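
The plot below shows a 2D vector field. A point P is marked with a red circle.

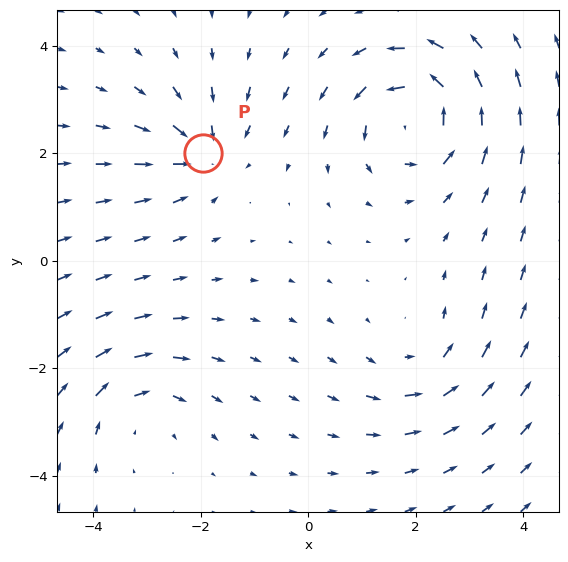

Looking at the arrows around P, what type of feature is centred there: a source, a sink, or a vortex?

sink

At P (-2.0, 2.0) the arrows converge inward. Divergence about -4, curl ≈0 — negative divergence with near-zero curl is a sink.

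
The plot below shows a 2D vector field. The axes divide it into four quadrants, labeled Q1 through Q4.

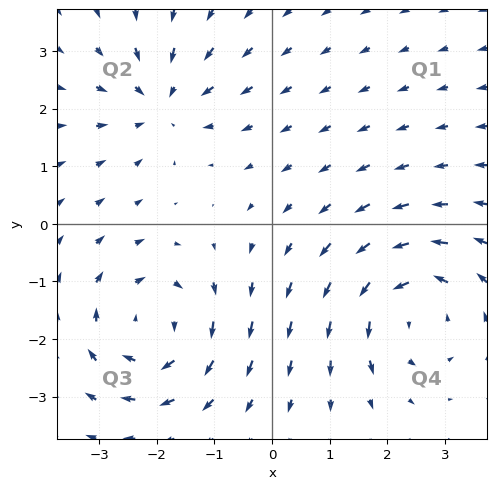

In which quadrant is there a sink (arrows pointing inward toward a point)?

The sink sits at approximately (-1.9, 2.1), which lies in quadrant Q2. The divergence there is about -3, negative as expected for a sink.

Q2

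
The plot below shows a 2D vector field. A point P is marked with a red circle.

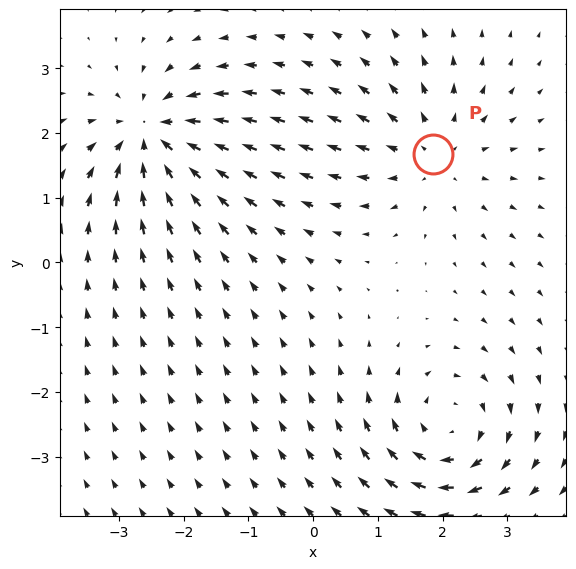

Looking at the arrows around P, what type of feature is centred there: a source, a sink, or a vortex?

source

At P (1.8, 1.7) the arrows spread outward. Divergence about +4, curl ≈0 — positive divergence with near-zero curl is a source.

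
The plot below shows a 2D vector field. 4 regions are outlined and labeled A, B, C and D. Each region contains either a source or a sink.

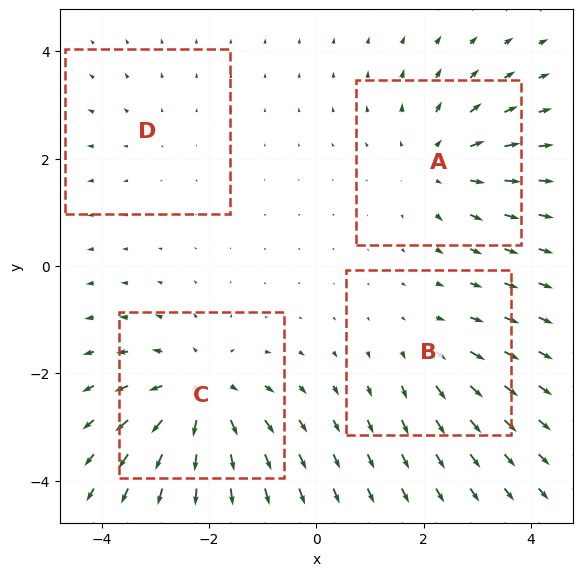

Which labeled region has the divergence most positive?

C

Divergence at each region's feature centre — A: about +4, B: about +3, C: about +6, D: about +2. Region C is most positive.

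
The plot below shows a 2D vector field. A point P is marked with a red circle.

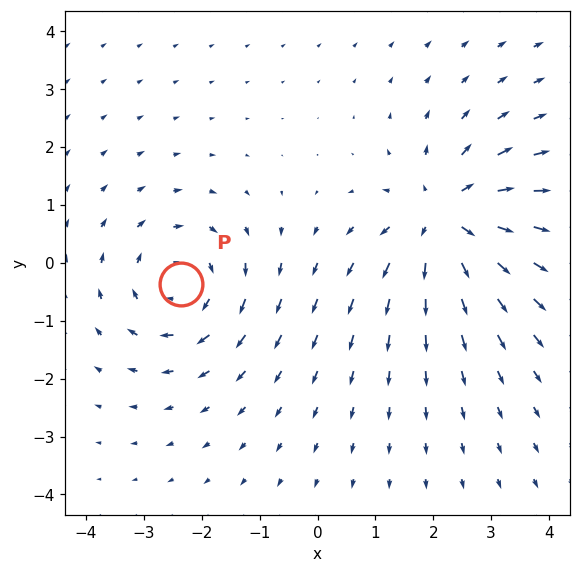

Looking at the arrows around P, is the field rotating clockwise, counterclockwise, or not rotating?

Near P at (-2.4, -0.4) the arrows circulate clockwise. The curl (z-component) there is about -4; negative curl means clockwise rotation.

clockwise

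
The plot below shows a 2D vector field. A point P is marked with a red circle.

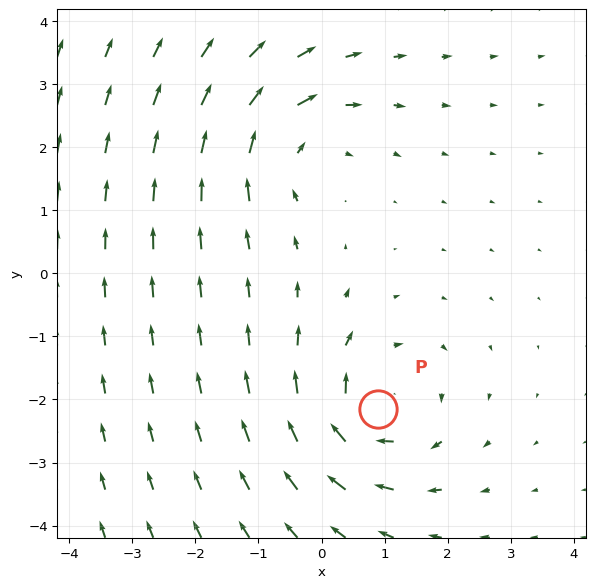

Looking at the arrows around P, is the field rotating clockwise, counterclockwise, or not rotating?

Near P at (0.9, -2.2) the arrows circulate clockwise. The curl (z-component) there is about -5; negative curl means clockwise rotation.

clockwise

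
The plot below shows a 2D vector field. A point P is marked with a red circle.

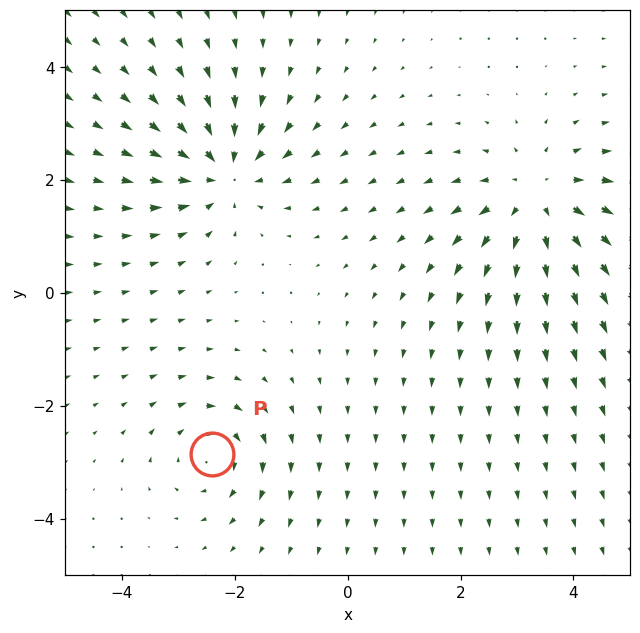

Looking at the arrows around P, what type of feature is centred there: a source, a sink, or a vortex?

At P (-2.4, -2.9) the arrows circulate clockwise. Divergence ≈0, curl about -4 — near-zero divergence with nonzero curl is a vortex.

vortex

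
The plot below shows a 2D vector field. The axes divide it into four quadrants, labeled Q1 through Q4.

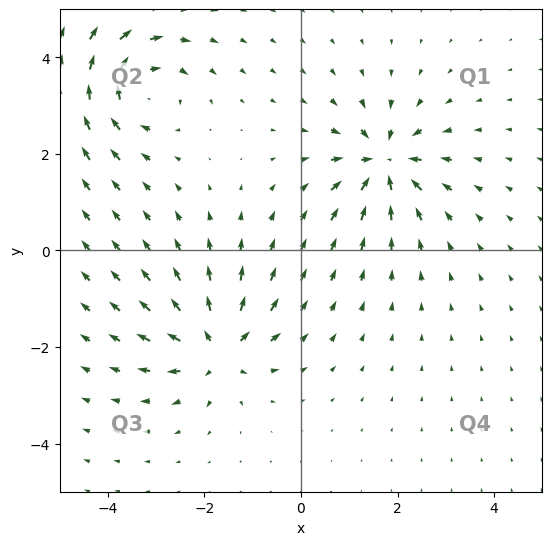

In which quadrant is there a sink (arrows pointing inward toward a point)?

Q1

The sink sits at approximately (1.7, 1.8), which lies in quadrant Q1. The divergence there is about -7, negative as expected for a sink.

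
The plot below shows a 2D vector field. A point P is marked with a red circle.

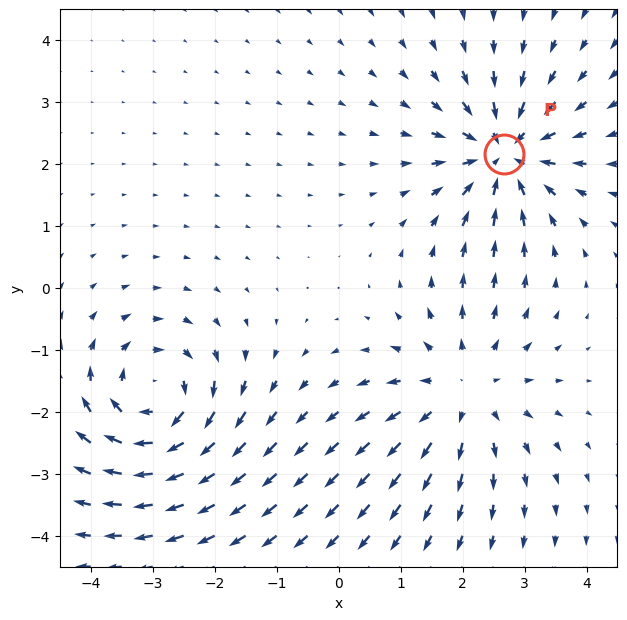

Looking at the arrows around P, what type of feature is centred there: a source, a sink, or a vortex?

sink

At P (2.7, 2.2) the arrows converge inward. Divergence about -5, curl ≈0 — negative divergence with near-zero curl is a sink.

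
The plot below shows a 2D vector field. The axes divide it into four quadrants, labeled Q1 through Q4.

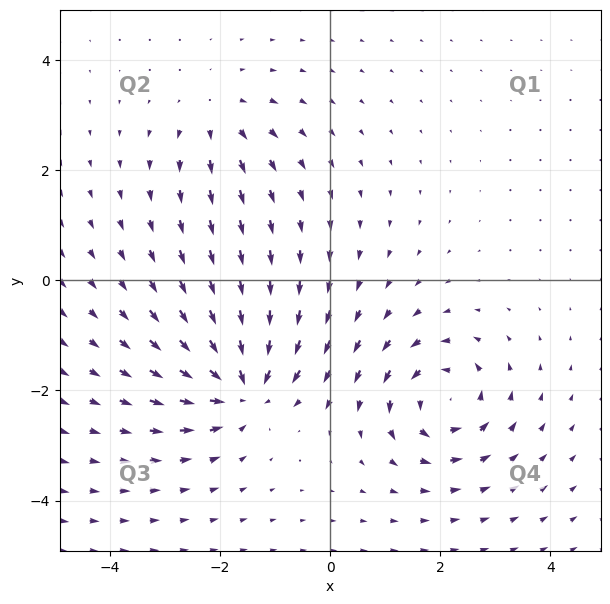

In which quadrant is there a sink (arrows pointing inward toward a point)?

The sink sits at approximately (-1.6, -1.9), which lies in quadrant Q3. The divergence there is about -7, negative as expected for a sink.

Q3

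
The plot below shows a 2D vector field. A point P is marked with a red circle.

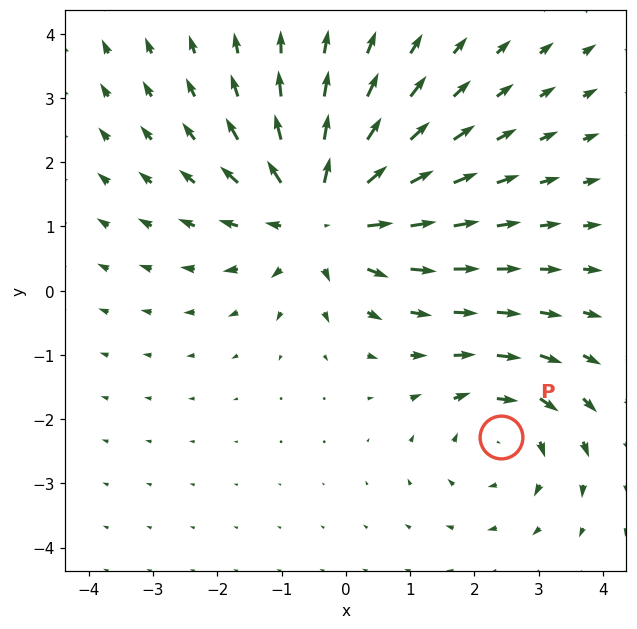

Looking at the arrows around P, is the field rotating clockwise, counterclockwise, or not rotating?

Near P at (2.4, -2.3) the arrows circulate clockwise. The curl (z-component) there is about -3; negative curl means clockwise rotation.

clockwise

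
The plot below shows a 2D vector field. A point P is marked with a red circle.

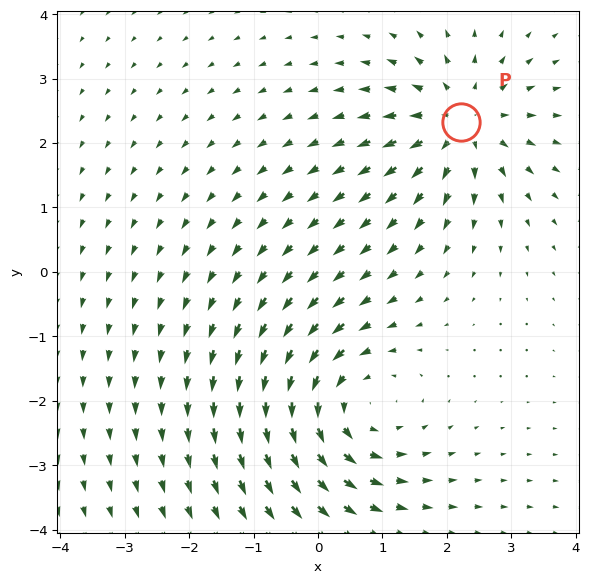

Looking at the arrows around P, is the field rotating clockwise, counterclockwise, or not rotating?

Near P at (2.2, 2.3) the arrows show no circulation. The curl there is ≈0.

not rotating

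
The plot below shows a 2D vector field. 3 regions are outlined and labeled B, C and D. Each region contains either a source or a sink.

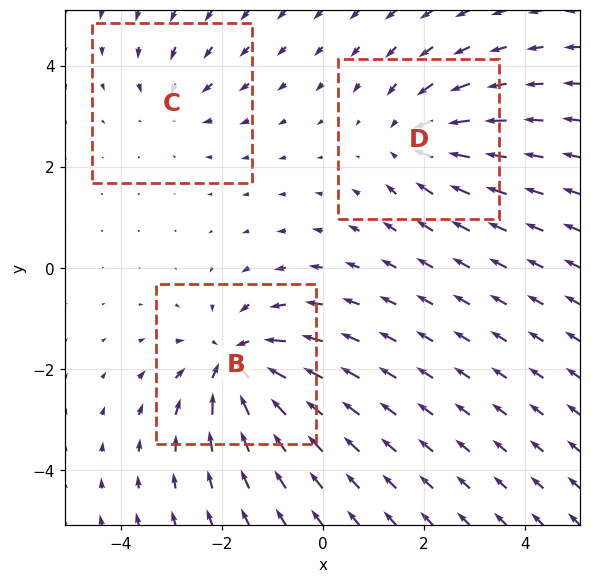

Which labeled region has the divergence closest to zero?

C

Divergence at each region's feature centre — B: about -5, C: about -2, D: about -3. Region C is closest to zero.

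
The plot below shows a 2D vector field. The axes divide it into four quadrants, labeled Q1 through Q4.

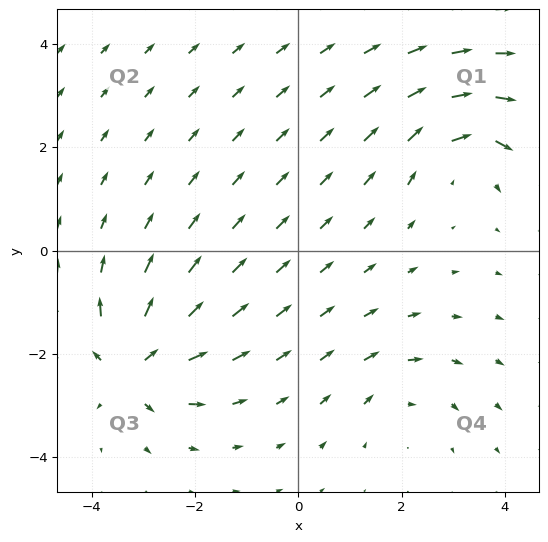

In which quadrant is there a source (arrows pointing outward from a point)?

Q3

The source sits at approximately (-3.2, -2.2), which lies in quadrant Q3. The divergence there is about +7, positive as expected for a source.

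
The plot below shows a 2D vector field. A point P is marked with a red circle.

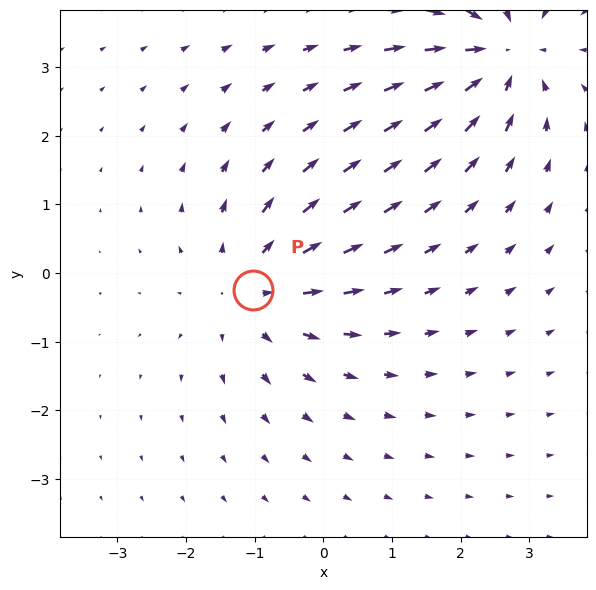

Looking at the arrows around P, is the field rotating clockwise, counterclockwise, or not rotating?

Near P at (-1.0, -0.2) the arrows show no circulation. The curl there is ≈0.

not rotating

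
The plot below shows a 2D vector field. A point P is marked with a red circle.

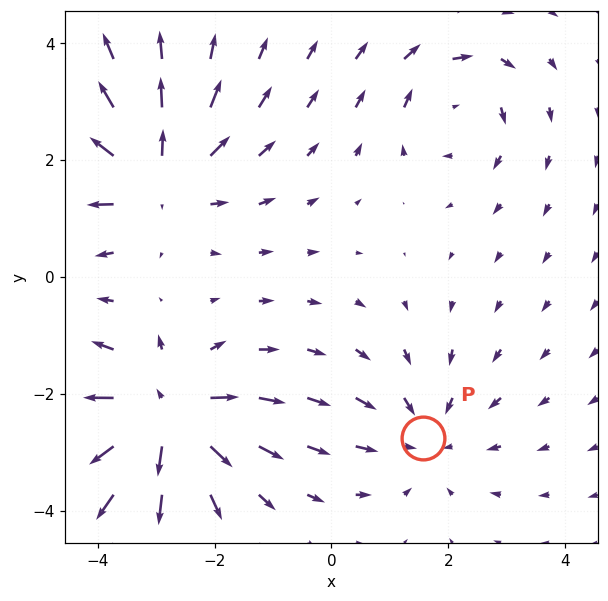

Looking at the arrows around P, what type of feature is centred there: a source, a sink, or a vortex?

At P (1.6, -2.8) the arrows converge inward. Divergence about -3, curl ≈0 — negative divergence with near-zero curl is a sink.

sink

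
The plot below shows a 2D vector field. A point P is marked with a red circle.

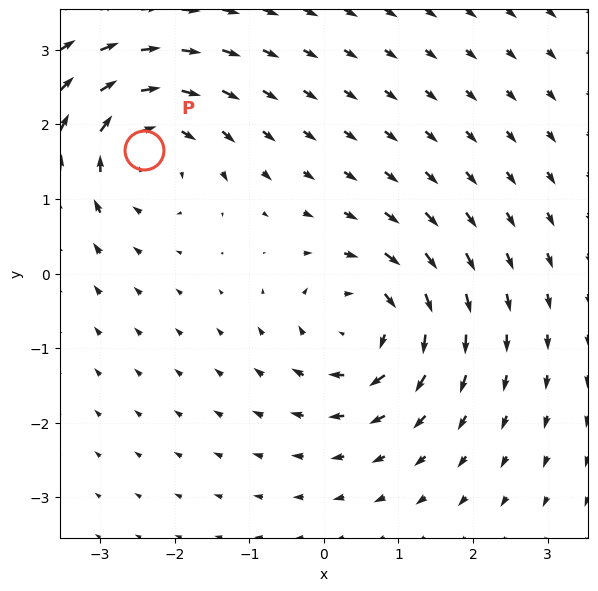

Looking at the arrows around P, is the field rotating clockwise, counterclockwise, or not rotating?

Near P at (-2.4, 1.7) the arrows circulate clockwise. The curl (z-component) there is about -5; negative curl means clockwise rotation.

clockwise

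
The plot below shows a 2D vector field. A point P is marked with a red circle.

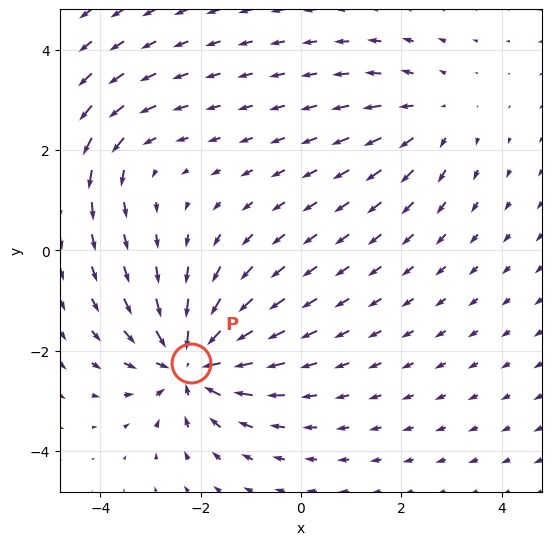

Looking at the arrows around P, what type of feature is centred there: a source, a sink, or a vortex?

At P (-2.2, -2.2) the arrows converge inward. Divergence about -5, curl ≈0 — negative divergence with near-zero curl is a sink.

sink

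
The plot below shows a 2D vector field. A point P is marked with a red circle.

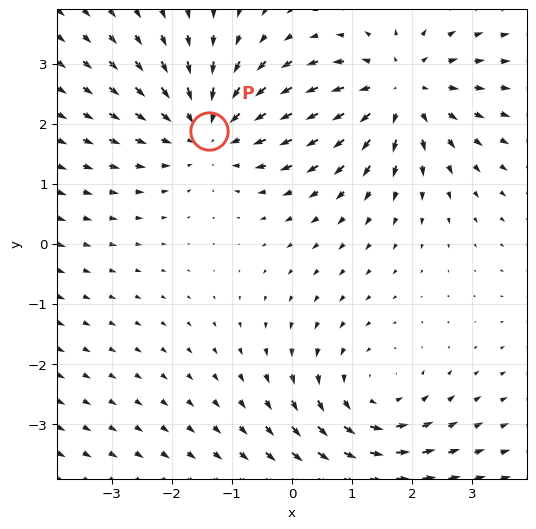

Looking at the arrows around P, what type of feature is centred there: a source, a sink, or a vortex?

At P (-1.4, 1.9) the arrows converge inward. Divergence about -3, curl ≈0 — negative divergence with near-zero curl is a sink.

sink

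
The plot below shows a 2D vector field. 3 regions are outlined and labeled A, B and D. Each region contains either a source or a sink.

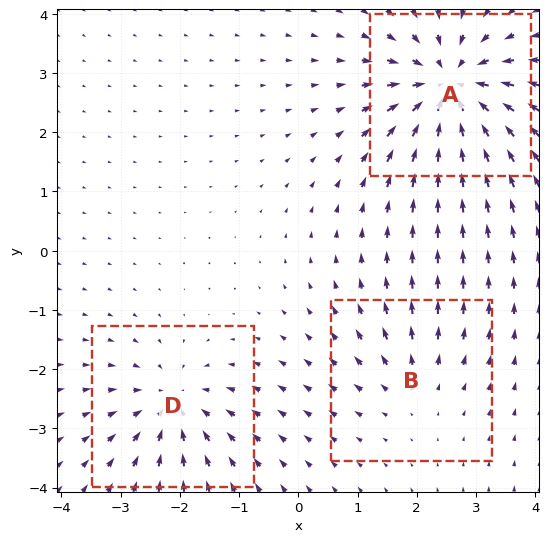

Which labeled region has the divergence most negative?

Divergence at each region's feature centre — A: about -6, B: about +2, D: about -4. Region A is most negative.

A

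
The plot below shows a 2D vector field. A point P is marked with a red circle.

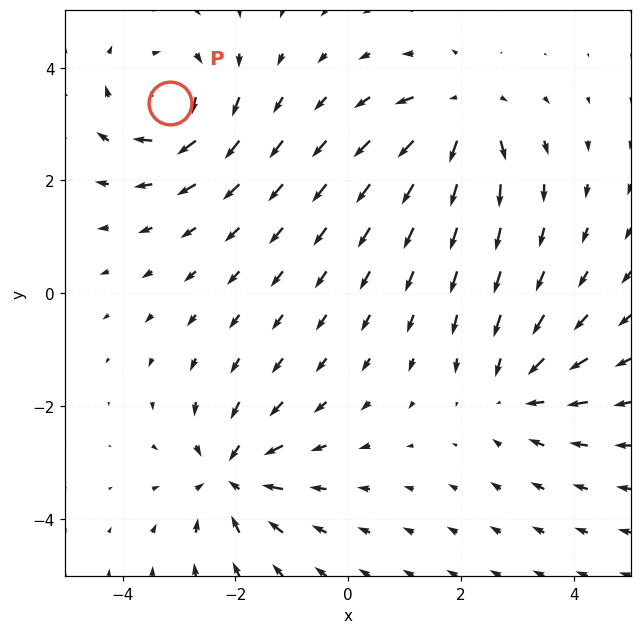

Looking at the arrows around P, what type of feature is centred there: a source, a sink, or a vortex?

vortex

At P (-3.2, 3.4) the arrows circulate clockwise. Divergence ≈0, curl about -6 — near-zero divergence with nonzero curl is a vortex.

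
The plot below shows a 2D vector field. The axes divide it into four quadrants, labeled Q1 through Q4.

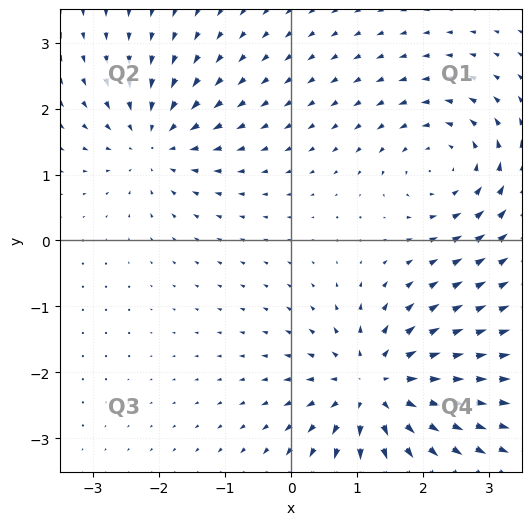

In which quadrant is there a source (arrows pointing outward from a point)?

The source sits at approximately (1.3, -2.2), which lies in quadrant Q4. The divergence there is about +6, positive as expected for a source.

Q4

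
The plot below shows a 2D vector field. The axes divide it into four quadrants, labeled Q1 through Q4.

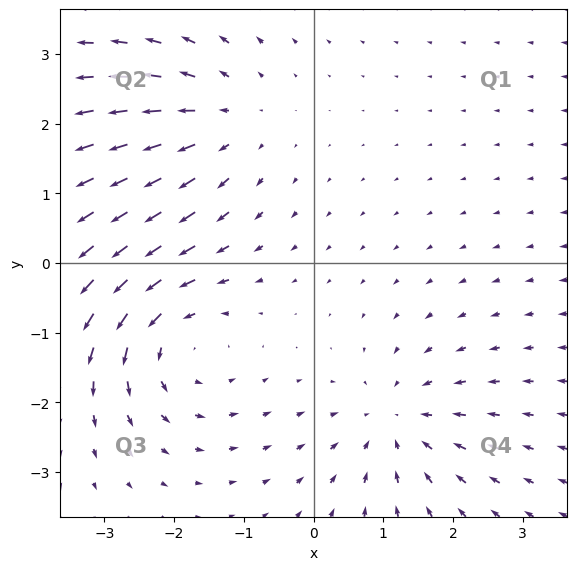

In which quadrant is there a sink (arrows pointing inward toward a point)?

The sink sits at approximately (1.2, -2.3), which lies in quadrant Q4. The divergence there is about -3, negative as expected for a sink.

Q4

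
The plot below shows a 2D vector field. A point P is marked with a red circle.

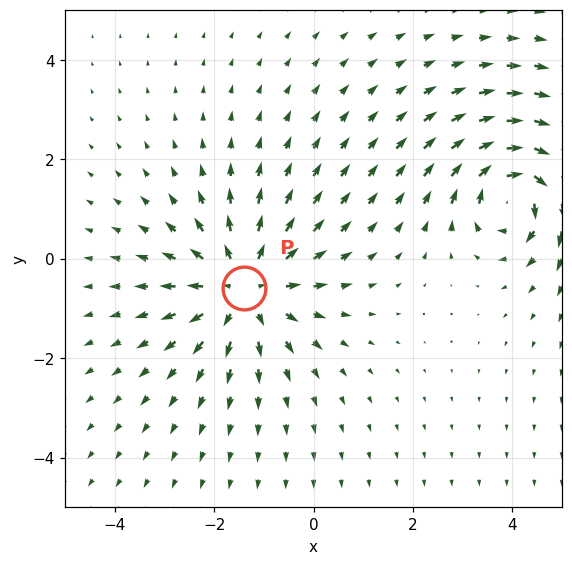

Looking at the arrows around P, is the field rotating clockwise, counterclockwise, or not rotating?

Near P at (-1.4, -0.6) the arrows show no circulation. The curl there is ≈0.

not rotating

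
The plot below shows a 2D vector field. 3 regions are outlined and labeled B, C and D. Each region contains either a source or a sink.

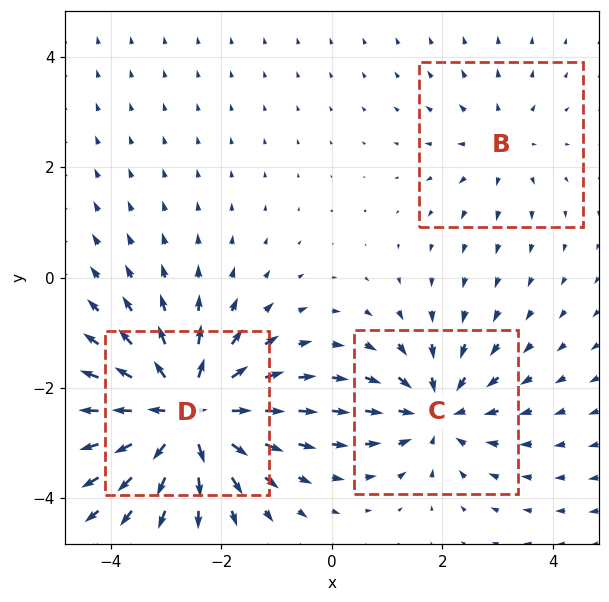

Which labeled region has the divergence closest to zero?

Divergence at each region's feature centre — B: about +2, C: about -4, D: about +6. Region B is closest to zero.

B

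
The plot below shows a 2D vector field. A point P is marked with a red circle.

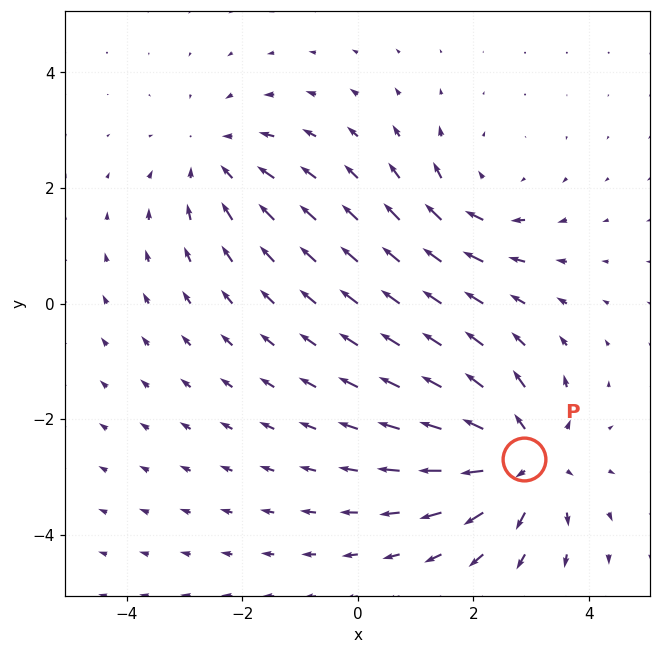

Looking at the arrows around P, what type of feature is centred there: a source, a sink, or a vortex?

At P (2.9, -2.7) the arrows spread outward. Divergence about +4, curl ≈0 — positive divergence with near-zero curl is a source.

source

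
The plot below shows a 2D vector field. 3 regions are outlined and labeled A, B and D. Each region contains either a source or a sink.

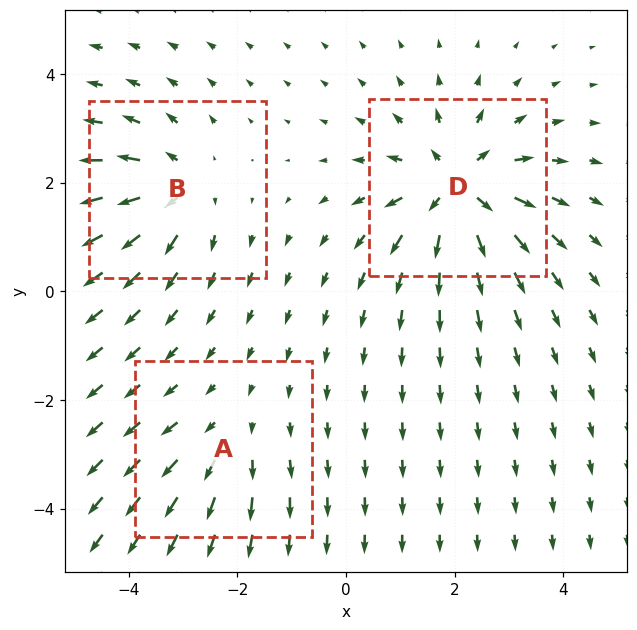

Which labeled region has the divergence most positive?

D

Divergence at each region's feature centre — A: about +2, B: about +4, D: about +6. Region D is most positive.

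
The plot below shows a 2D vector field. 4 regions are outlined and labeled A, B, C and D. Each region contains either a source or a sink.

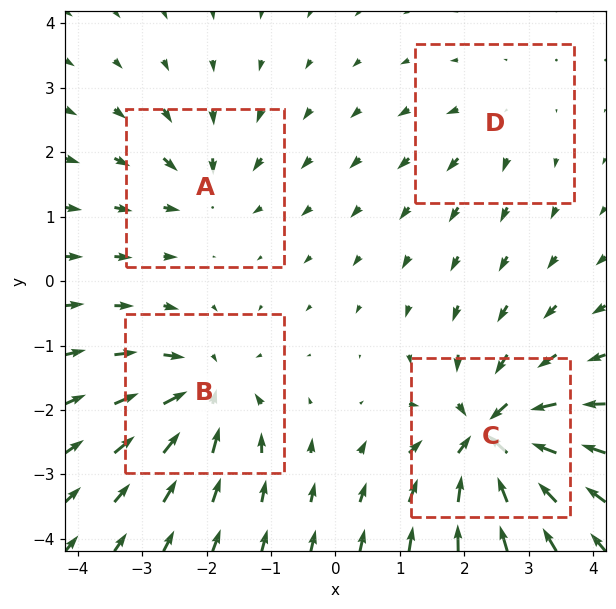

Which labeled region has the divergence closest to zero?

Divergence at each region's feature centre — A: about -4, B: about -6, C: about -9, D: about +3. Region D is closest to zero.

D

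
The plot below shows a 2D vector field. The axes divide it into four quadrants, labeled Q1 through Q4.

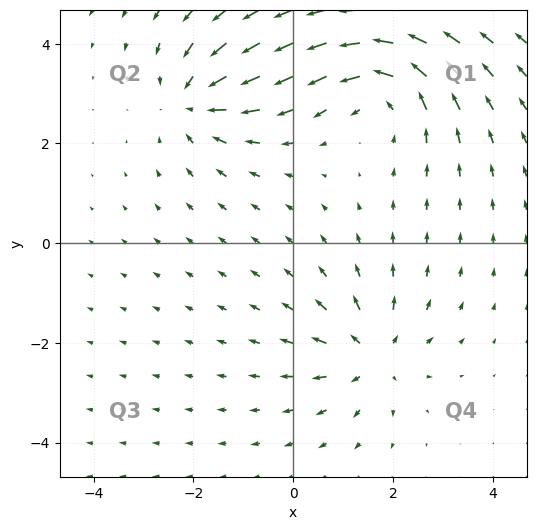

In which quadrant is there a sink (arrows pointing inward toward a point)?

The sink sits at approximately (-2.0, 2.9), which lies in quadrant Q2. The divergence there is about -5, negative as expected for a sink.

Q2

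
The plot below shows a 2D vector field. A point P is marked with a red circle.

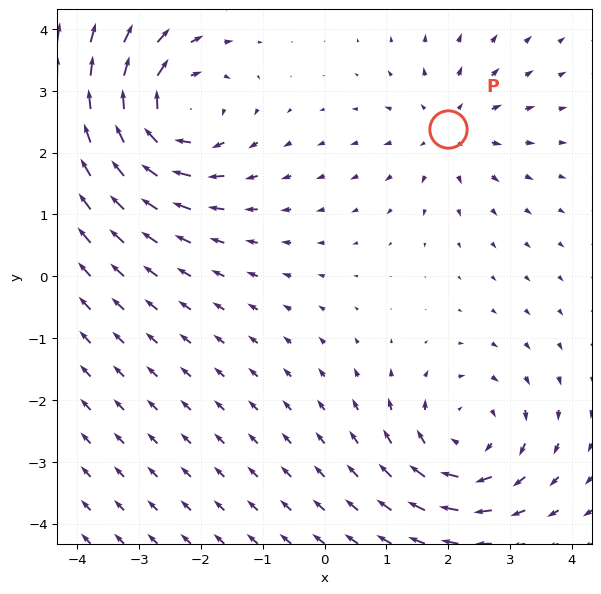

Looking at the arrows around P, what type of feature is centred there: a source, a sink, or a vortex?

source

At P (2.0, 2.4) the arrows spread outward. Divergence about +3, curl ≈0 — positive divergence with near-zero curl is a source.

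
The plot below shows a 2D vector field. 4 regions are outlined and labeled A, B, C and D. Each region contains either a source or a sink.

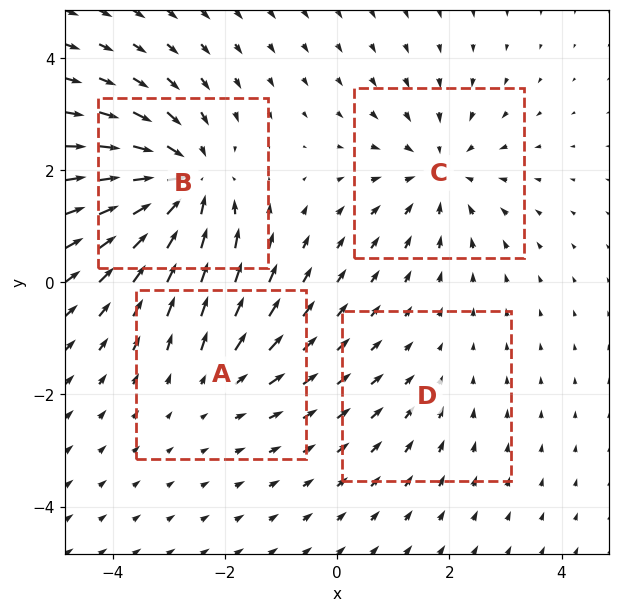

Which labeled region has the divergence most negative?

Divergence at each region's feature centre — A: about +3, B: about -7, C: about -4, D: about -2. Region B is most negative.

B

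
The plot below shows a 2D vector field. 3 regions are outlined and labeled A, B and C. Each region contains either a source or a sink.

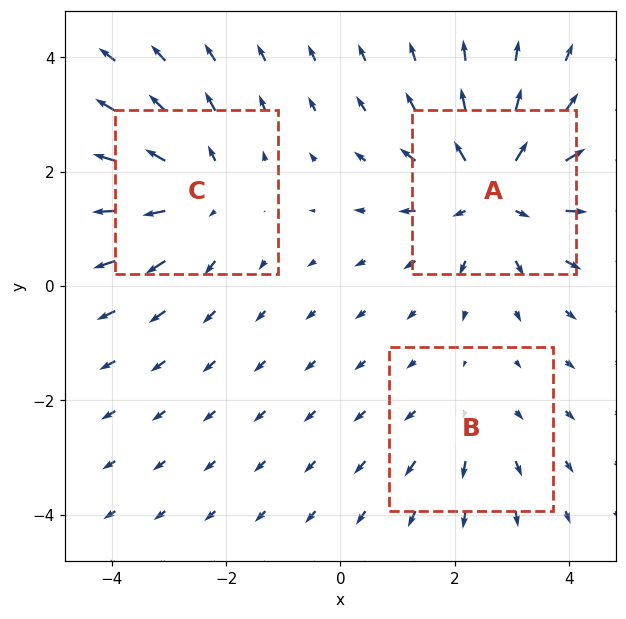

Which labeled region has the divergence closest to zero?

Divergence at each region's feature centre — A: about +4, B: about +2, C: about +3. Region B is closest to zero.

B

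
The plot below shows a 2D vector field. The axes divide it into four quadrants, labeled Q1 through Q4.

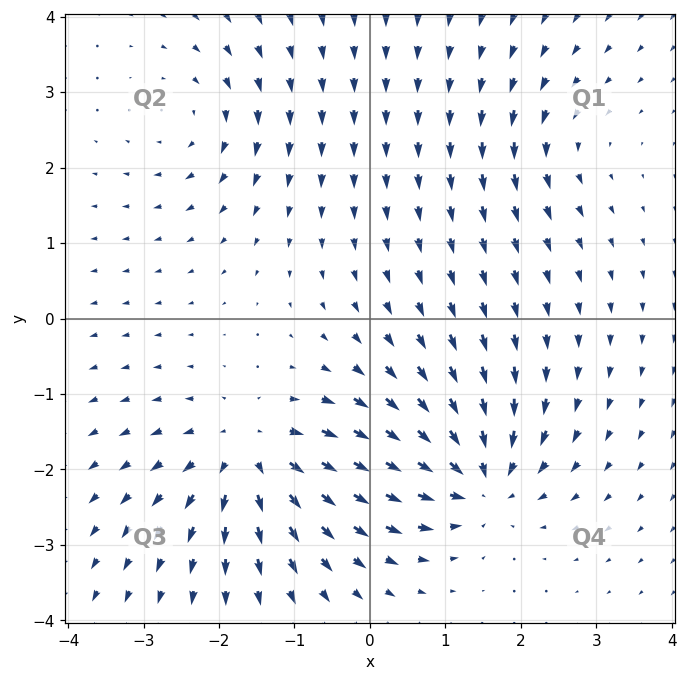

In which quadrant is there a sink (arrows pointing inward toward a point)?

Q4

The sink sits at approximately (1.4, -2.1), which lies in quadrant Q4. The divergence there is about -7, negative as expected for a sink.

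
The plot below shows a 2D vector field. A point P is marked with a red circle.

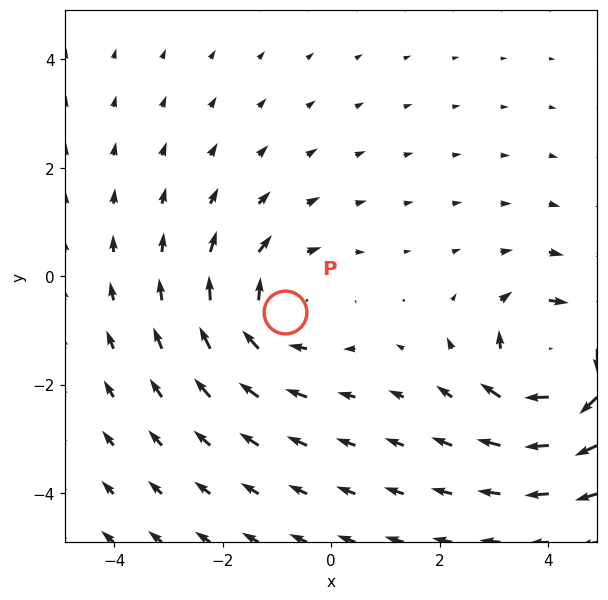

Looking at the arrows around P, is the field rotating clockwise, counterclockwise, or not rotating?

Near P at (-0.8, -0.7) the arrows circulate clockwise. The curl (z-component) there is about -3; negative curl means clockwise rotation.

clockwise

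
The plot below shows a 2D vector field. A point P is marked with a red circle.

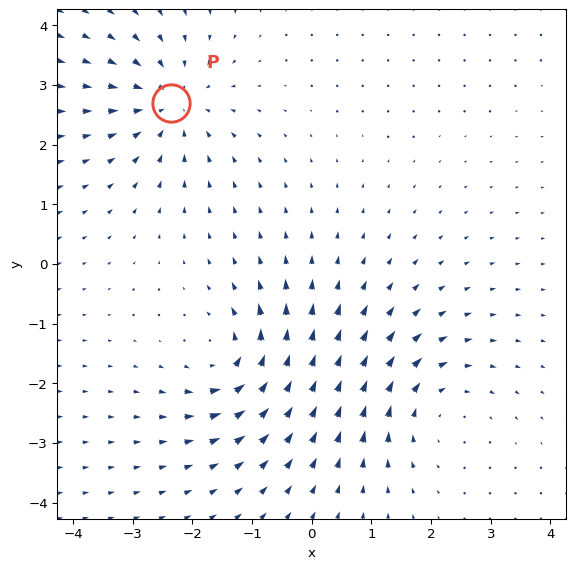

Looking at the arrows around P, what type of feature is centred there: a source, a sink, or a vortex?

sink

At P (-2.4, 2.7) the arrows converge inward. Divergence about -5, curl ≈0 — negative divergence with near-zero curl is a sink.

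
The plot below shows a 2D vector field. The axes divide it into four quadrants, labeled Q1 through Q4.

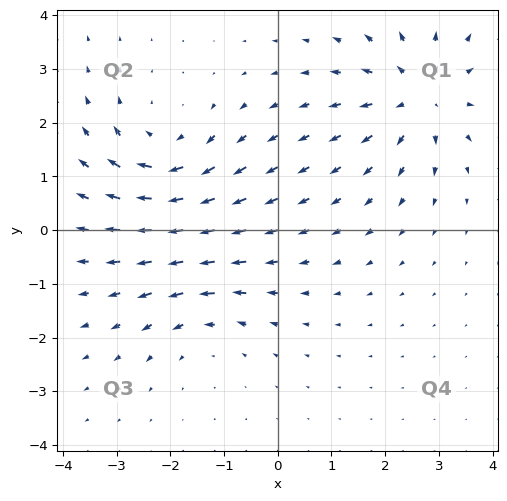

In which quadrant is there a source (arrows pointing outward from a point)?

The source sits at approximately (2.6, 2.5), which lies in quadrant Q1. The divergence there is about +4, positive as expected for a source.

Q1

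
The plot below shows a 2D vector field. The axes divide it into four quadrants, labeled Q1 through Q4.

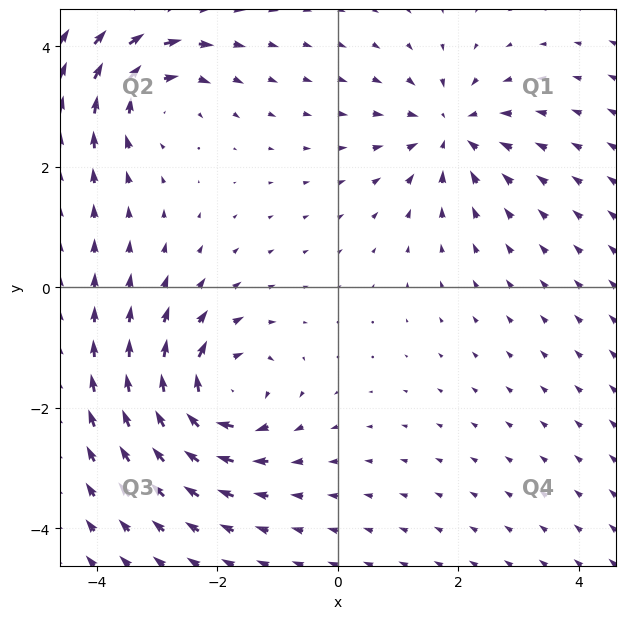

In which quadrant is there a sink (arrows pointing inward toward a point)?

The sink sits at approximately (1.9, 2.6), which lies in quadrant Q1. The divergence there is about -4, negative as expected for a sink.

Q1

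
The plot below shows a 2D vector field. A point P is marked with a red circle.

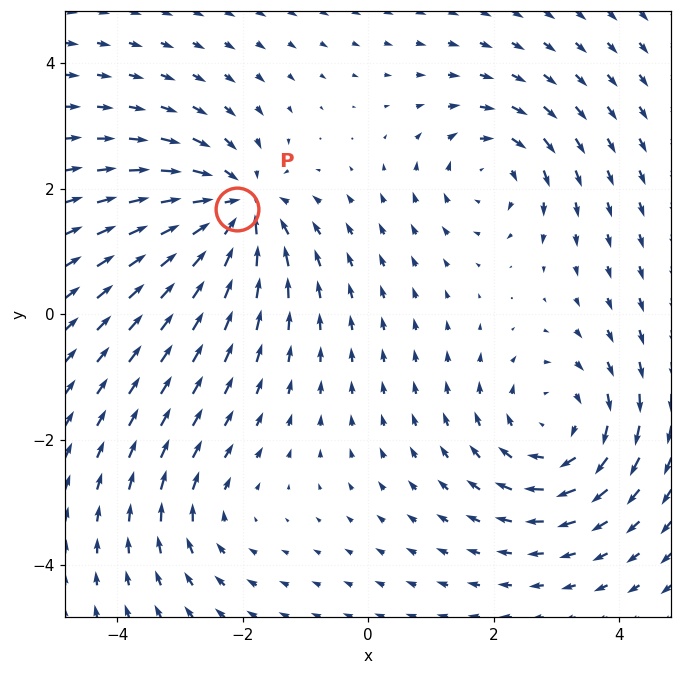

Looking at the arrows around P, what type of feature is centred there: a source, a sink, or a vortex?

sink

At P (-2.1, 1.7) the arrows converge inward. Divergence about -6, curl ≈0 — negative divergence with near-zero curl is a sink.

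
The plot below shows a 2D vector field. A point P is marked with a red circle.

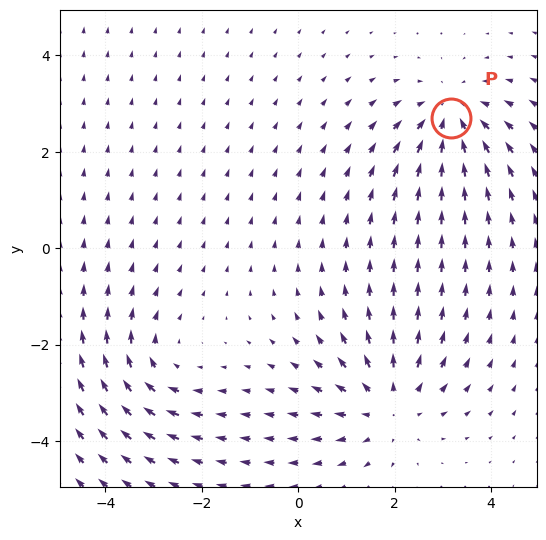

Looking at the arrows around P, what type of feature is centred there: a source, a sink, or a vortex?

sink

At P (3.2, 2.7) the arrows converge inward. Divergence about -3, curl ≈0 — negative divergence with near-zero curl is a sink.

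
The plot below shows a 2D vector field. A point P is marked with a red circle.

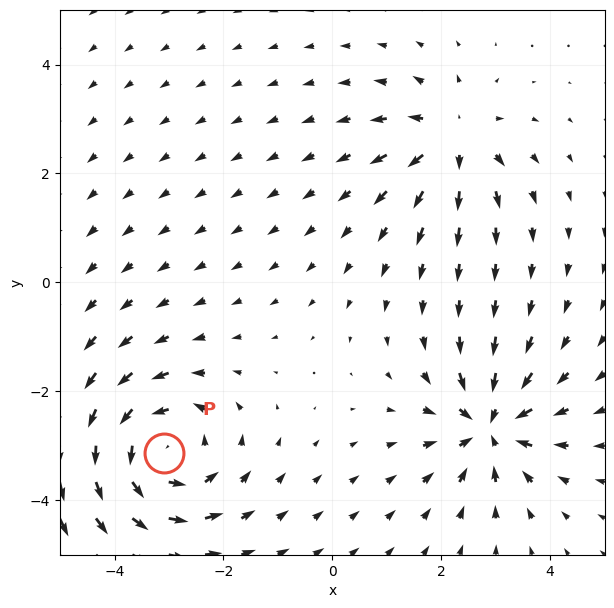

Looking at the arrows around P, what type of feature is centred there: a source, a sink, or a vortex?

At P (-3.1, -3.1) the arrows circulate counterclockwise. Divergence ≈0, curl about +4 — near-zero divergence with nonzero curl is a vortex.

vortex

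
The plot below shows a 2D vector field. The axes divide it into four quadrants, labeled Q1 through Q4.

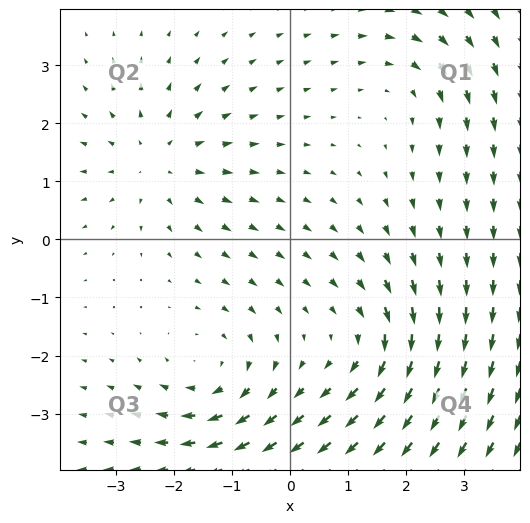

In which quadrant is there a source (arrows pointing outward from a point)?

The source sits at approximately (-2.3, 1.4), which lies in quadrant Q2. The divergence there is about +3, positive as expected for a source.

Q2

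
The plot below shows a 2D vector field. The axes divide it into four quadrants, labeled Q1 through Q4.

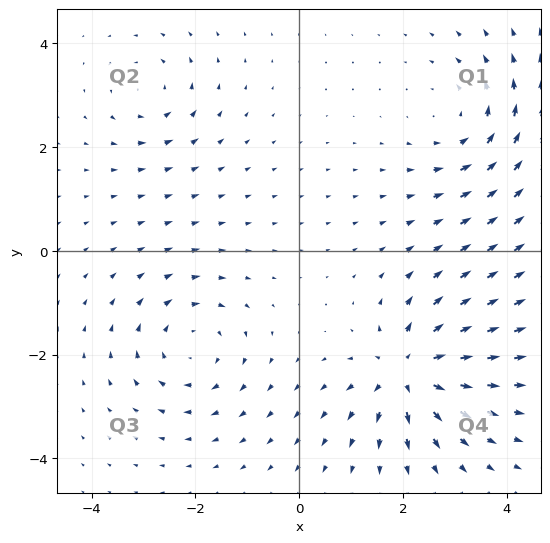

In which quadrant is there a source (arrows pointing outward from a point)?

Q4

The source sits at approximately (2.1, -2.3), which lies in quadrant Q4. The divergence there is about +7, positive as expected for a source.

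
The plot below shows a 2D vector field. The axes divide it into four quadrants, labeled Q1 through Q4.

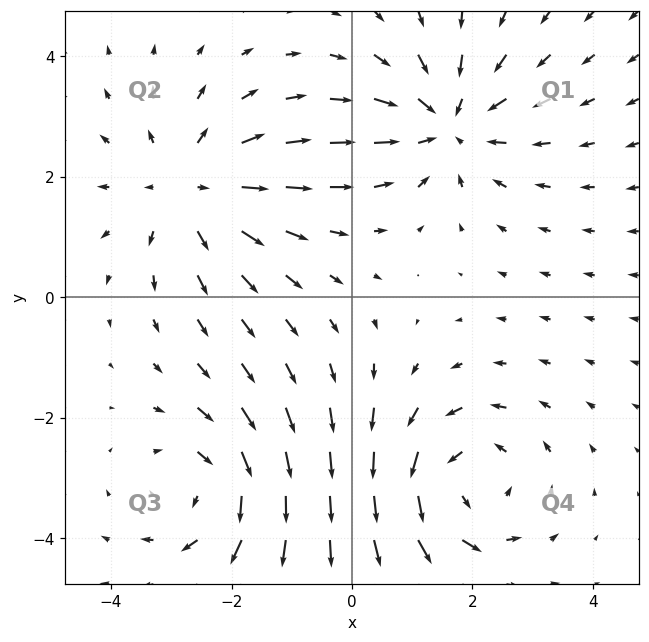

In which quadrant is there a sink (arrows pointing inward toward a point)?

The sink sits at approximately (1.6, 2.9), which lies in quadrant Q1. The divergence there is about -4, negative as expected for a sink.

Q1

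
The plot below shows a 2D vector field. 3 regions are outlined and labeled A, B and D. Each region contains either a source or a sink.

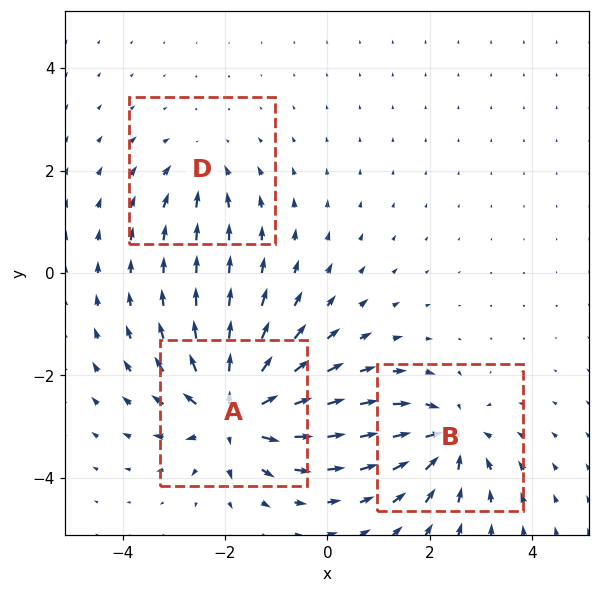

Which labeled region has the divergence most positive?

Divergence at each region's feature centre — A: about +6, B: about -4, D: about -2. Region A is most positive.

A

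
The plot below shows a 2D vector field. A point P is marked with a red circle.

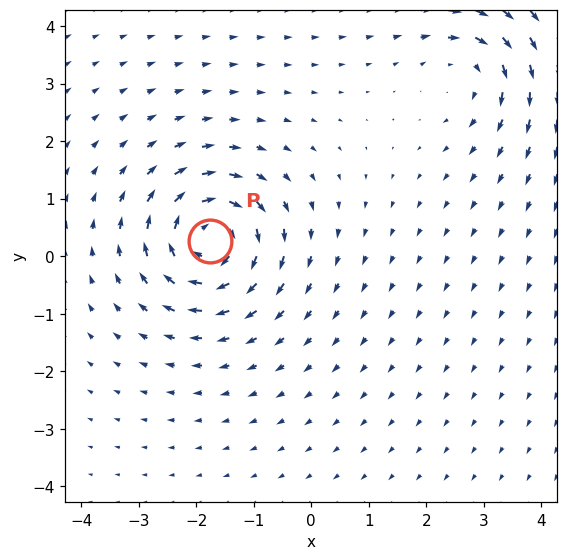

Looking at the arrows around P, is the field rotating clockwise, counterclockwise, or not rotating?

Near P at (-1.8, 0.3) the arrows circulate clockwise. The curl (z-component) there is about -6; negative curl means clockwise rotation.

clockwise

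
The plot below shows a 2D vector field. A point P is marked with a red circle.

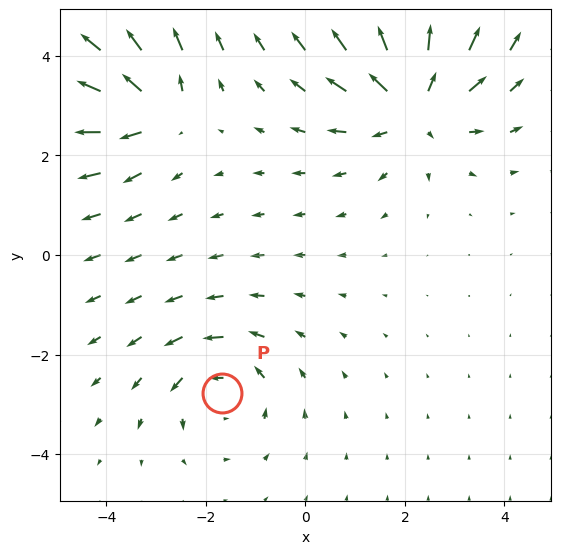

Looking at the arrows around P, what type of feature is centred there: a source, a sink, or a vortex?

vortex

At P (-1.7, -2.8) the arrows circulate counterclockwise. Divergence ≈0, curl about +3 — near-zero divergence with nonzero curl is a vortex.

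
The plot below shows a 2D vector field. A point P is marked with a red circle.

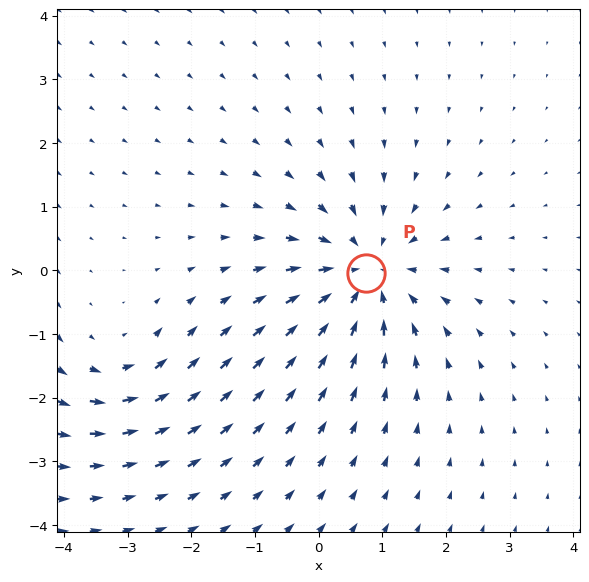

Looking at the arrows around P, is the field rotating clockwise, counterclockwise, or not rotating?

Near P at (0.7, -0.1) the arrows show no circulation. The curl there is ≈0.

not rotating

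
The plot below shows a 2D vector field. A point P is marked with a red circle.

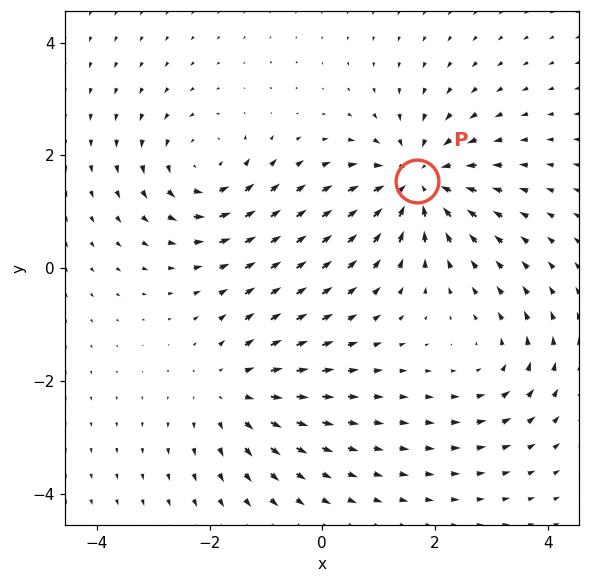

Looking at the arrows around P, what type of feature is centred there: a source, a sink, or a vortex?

sink

At P (1.7, 1.5) the arrows converge inward. Divergence about -5, curl ≈0 — negative divergence with near-zero curl is a sink.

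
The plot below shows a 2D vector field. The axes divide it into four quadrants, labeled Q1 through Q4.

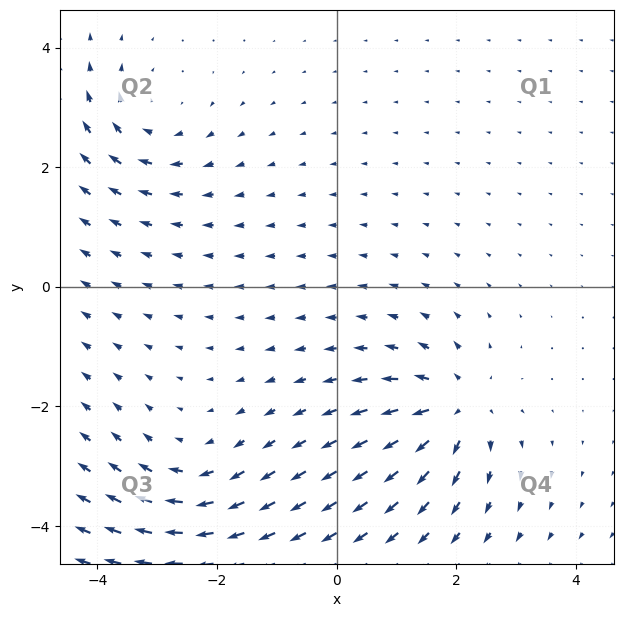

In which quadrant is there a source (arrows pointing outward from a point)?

Q4

The source sits at approximately (2.0, -2.0), which lies in quadrant Q4. The divergence there is about +4, positive as expected for a source.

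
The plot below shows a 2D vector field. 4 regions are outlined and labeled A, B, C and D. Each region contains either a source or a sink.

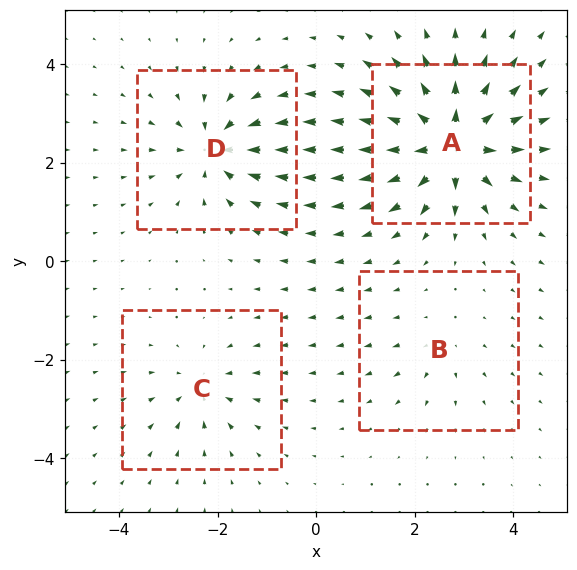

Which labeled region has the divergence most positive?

Divergence at each region's feature centre — A: about +9, B: about +2, C: about -4, D: about -6. Region A is most positive.

A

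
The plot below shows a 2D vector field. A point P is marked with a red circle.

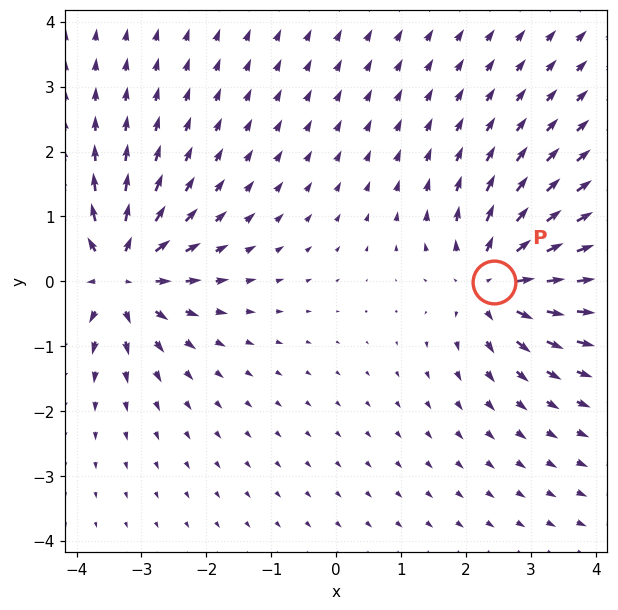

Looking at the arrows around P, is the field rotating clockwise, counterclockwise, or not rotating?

not rotating

Near P at (2.4, -0.0) the arrows show no circulation. The curl there is ≈0.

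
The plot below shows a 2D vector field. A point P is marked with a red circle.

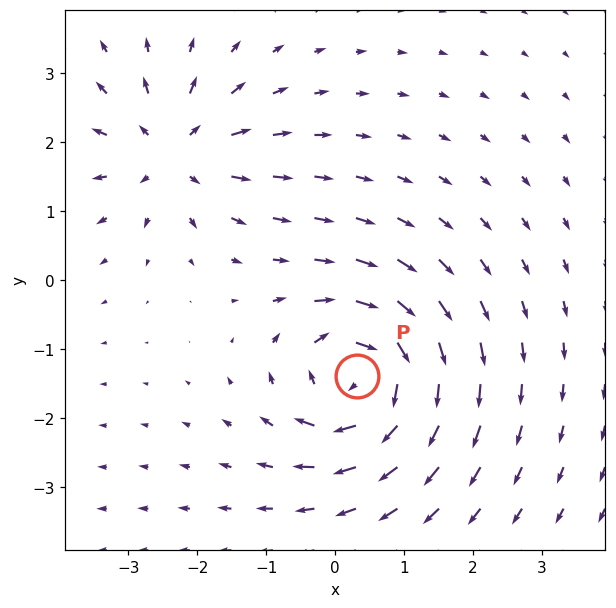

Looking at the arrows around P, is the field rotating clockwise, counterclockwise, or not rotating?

clockwise

Near P at (0.3, -1.4) the arrows circulate clockwise. The curl (z-component) there is about -7; negative curl means clockwise rotation.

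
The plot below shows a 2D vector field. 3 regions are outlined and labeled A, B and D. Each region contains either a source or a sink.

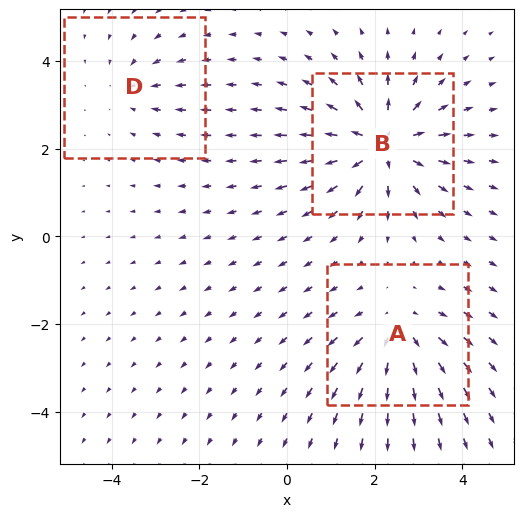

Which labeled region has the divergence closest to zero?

D

Divergence at each region's feature centre — A: about +3, B: about +5, D: about -2. Region D is closest to zero.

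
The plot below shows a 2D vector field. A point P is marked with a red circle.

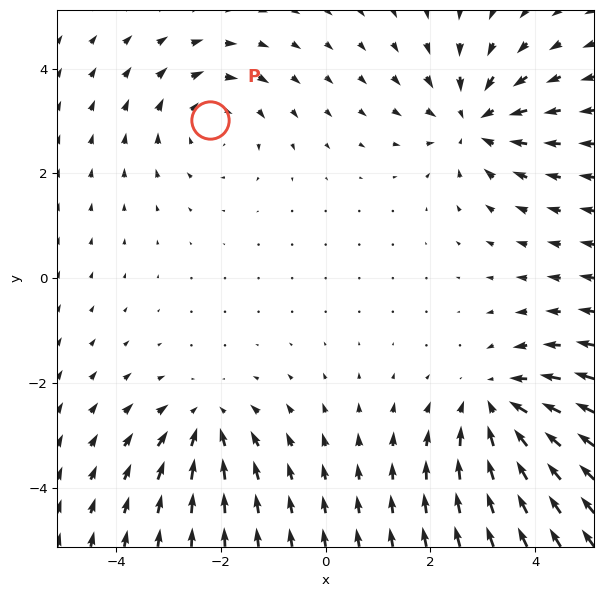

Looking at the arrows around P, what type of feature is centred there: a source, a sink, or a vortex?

At P (-2.2, 3.0) the arrows circulate clockwise. Divergence ≈0, curl about -3 — near-zero divergence with nonzero curl is a vortex.

vortex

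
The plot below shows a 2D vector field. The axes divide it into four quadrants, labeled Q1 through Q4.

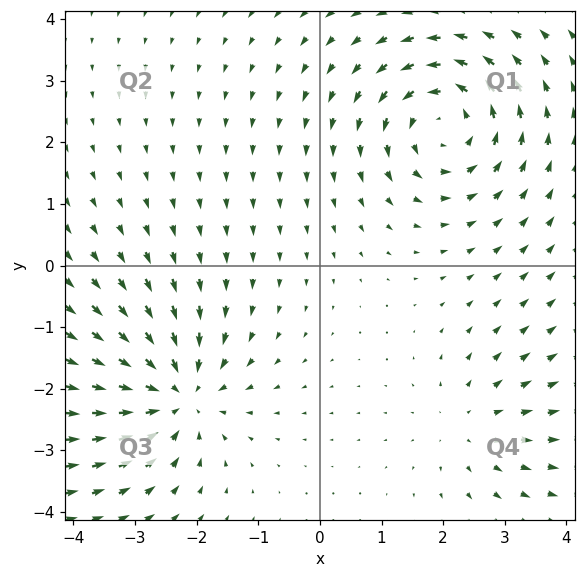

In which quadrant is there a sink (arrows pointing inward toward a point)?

The sink sits at approximately (-2.3, -2.1), which lies in quadrant Q3. The divergence there is about -5, negative as expected for a sink.

Q3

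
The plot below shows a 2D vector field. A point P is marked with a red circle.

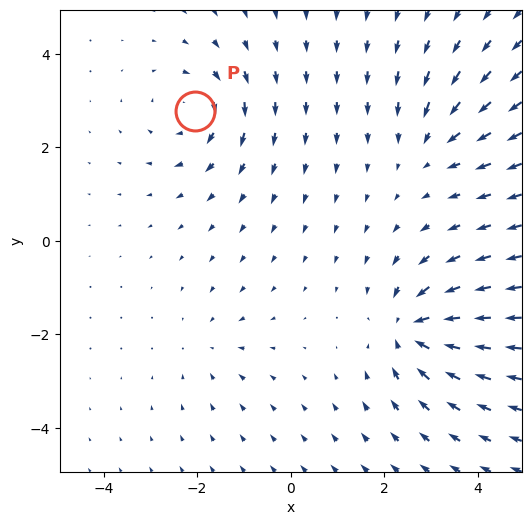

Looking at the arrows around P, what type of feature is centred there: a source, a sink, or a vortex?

At P (-2.1, 2.8) the arrows circulate clockwise. Divergence ≈0, curl about -4 — near-zero divergence with nonzero curl is a vortex.

vortex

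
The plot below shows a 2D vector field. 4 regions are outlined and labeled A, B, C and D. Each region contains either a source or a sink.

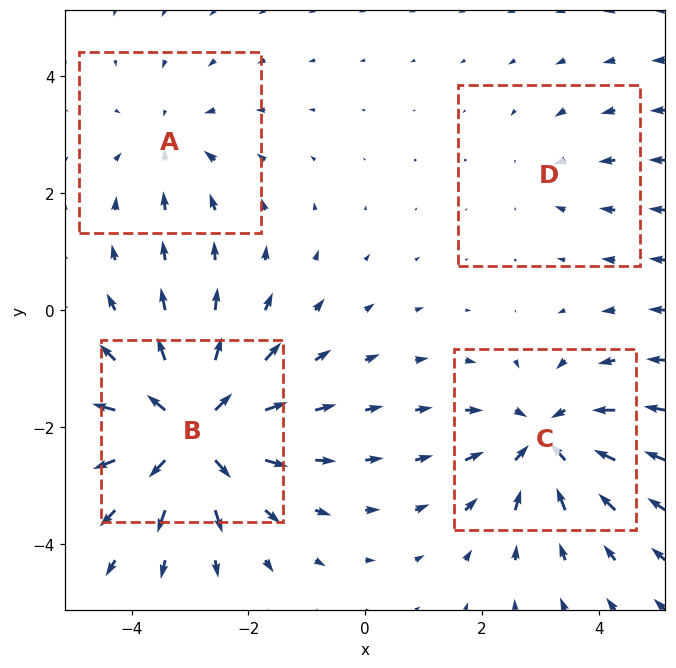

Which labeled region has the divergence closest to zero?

D

Divergence at each region's feature centre — A: about -3, B: about +7, C: about -5, D: about -2. Region D is closest to zero.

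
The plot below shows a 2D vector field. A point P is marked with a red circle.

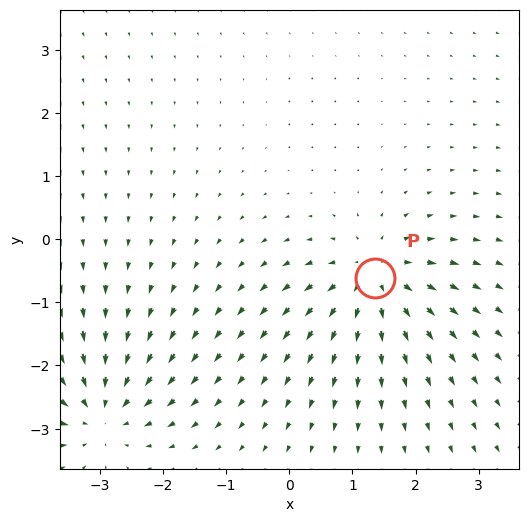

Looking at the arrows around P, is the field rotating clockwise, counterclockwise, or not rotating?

not rotating

Near P at (1.3, -0.6) the arrows show no circulation. The curl there is ≈0.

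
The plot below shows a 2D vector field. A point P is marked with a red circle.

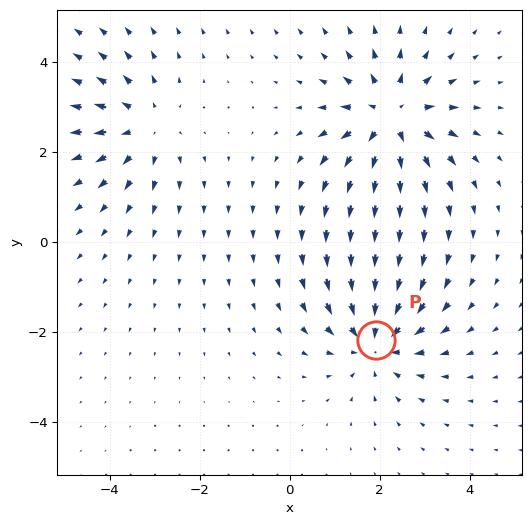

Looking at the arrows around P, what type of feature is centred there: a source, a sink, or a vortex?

At P (1.9, -2.2) the arrows converge inward. Divergence about -4, curl ≈0 — negative divergence with near-zero curl is a sink.

sink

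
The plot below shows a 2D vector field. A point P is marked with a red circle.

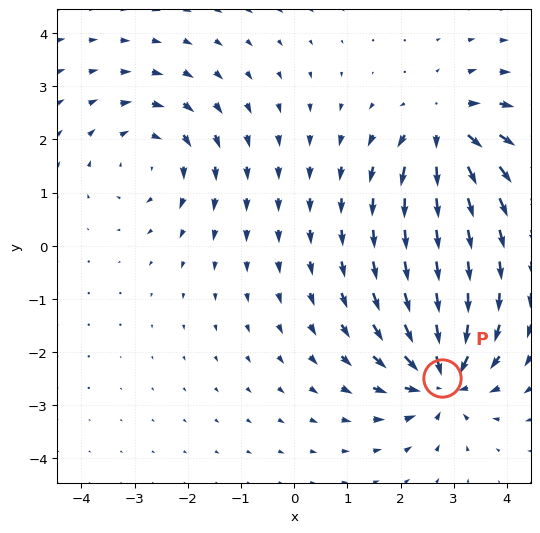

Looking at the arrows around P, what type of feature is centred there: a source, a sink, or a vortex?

sink

At P (2.8, -2.5) the arrows converge inward. Divergence about -5, curl ≈0 — negative divergence with near-zero curl is a sink.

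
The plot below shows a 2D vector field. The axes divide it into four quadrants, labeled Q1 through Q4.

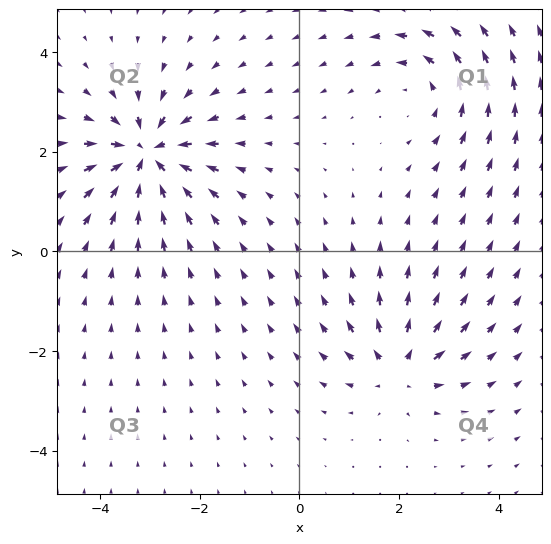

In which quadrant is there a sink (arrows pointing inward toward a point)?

Q2

The sink sits at approximately (-3.1, 1.9), which lies in quadrant Q2. The divergence there is about -6, negative as expected for a sink.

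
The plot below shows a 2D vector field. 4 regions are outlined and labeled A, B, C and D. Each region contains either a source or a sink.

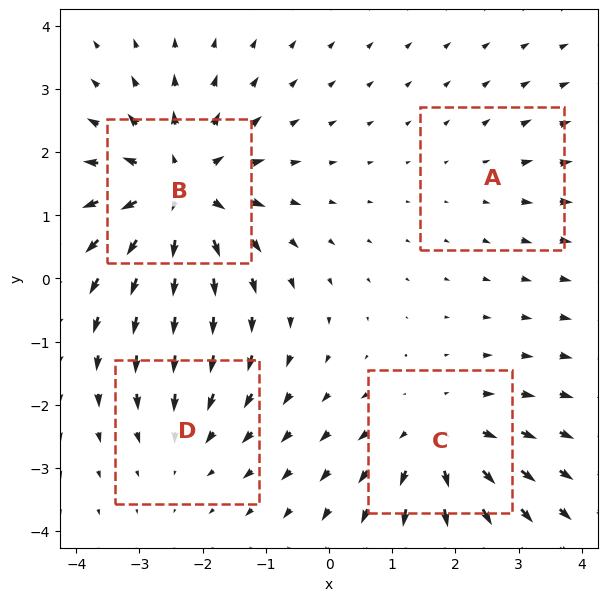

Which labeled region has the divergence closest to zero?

Divergence at each region's feature centre — A: about +2, B: about +7, C: about +5, D: about -3. Region A is closest to zero.

A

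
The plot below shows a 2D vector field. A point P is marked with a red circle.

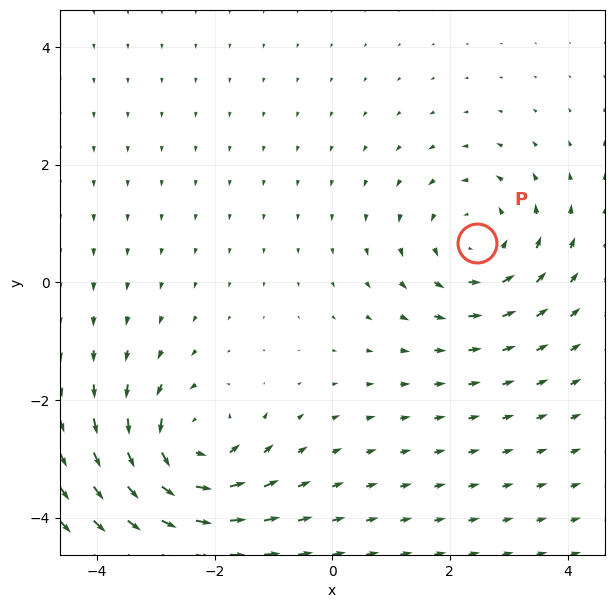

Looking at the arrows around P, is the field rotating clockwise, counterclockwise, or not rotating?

Near P at (2.5, 0.7) the arrows circulate counterclockwise. The curl (z-component) there is about +3; positive curl means counterclockwise rotation.

counterclockwise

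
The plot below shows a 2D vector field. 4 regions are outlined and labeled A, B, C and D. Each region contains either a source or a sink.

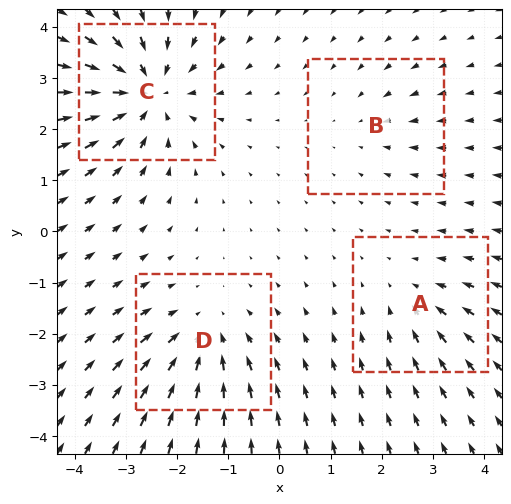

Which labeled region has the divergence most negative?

C

Divergence at each region's feature centre — A: about -3, B: about -2, C: about -6, D: about -4. Region C is most negative.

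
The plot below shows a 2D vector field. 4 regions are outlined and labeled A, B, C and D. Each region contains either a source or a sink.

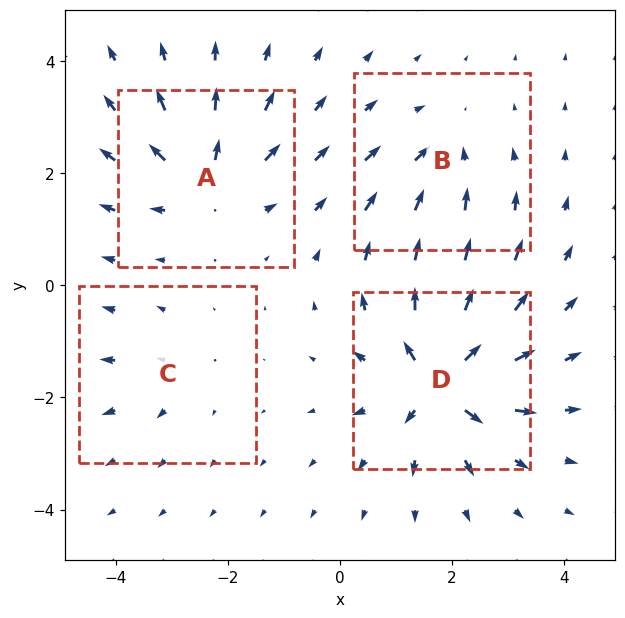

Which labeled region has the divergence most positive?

D

Divergence at each region's feature centre — A: about +6, B: about -4, C: about +3, D: about +9. Region D is most positive.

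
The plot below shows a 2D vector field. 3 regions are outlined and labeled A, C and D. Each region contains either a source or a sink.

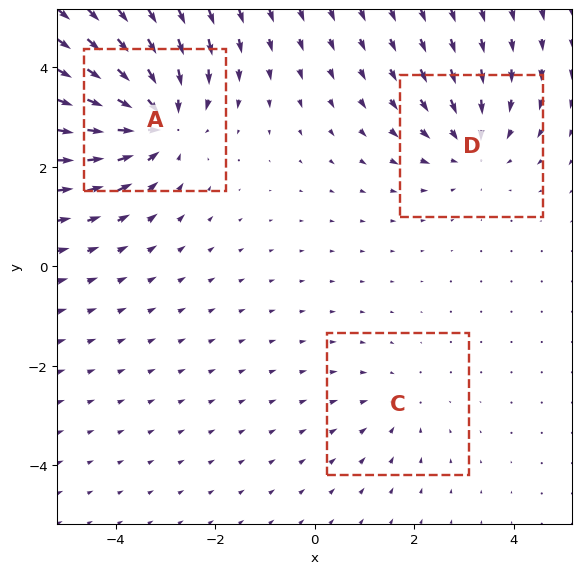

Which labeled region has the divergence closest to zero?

C

Divergence at each region's feature centre — A: about -5, C: about -2, D: about -3. Region C is closest to zero.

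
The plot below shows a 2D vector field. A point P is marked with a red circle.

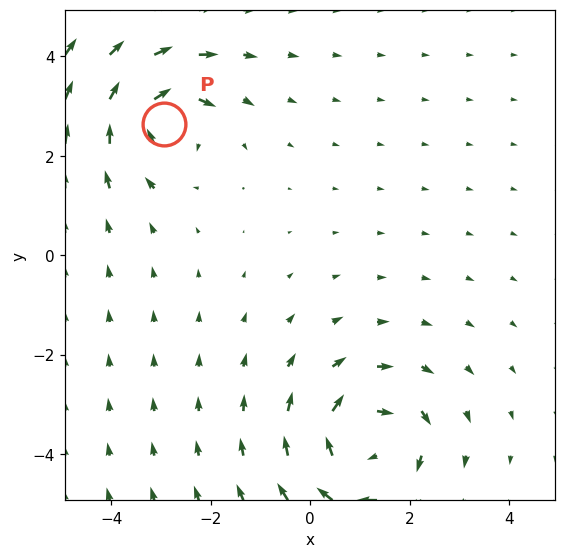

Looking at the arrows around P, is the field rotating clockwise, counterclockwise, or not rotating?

Near P at (-2.9, 2.6) the arrows circulate clockwise. The curl (z-component) there is about -4; negative curl means clockwise rotation.

clockwise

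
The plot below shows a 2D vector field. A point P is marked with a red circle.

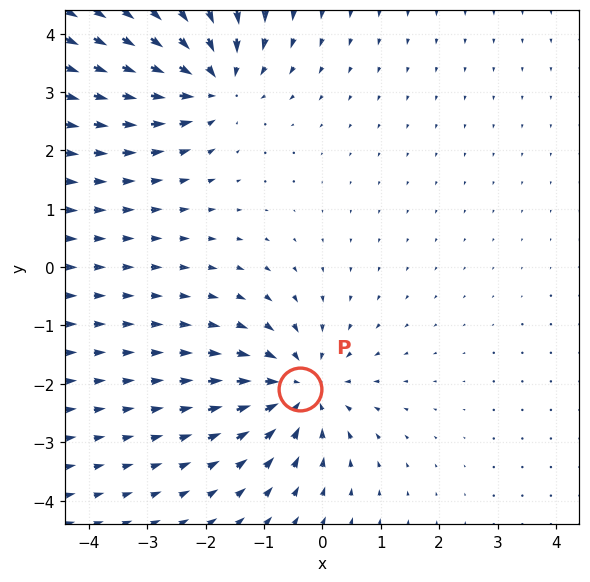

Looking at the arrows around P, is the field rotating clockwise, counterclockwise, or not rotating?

not rotating

Near P at (-0.4, -2.1) the arrows show no circulation. The curl there is ≈0.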